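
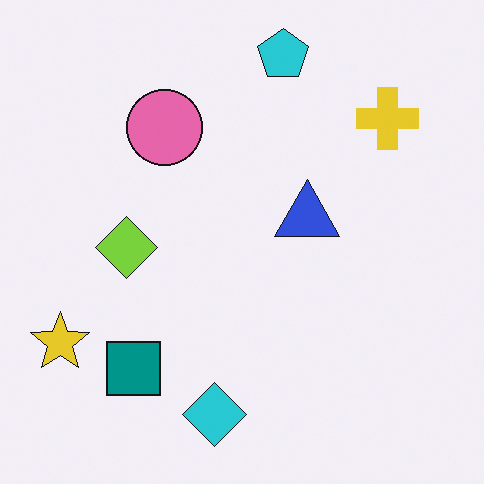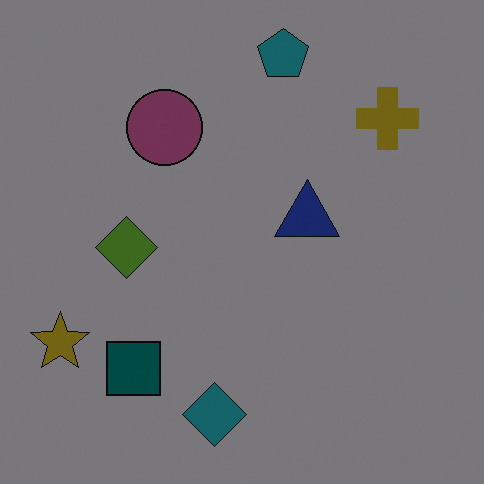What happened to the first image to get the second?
Noticeably darkened.

Every pixel — background and shapes alike — is uniformly darkened.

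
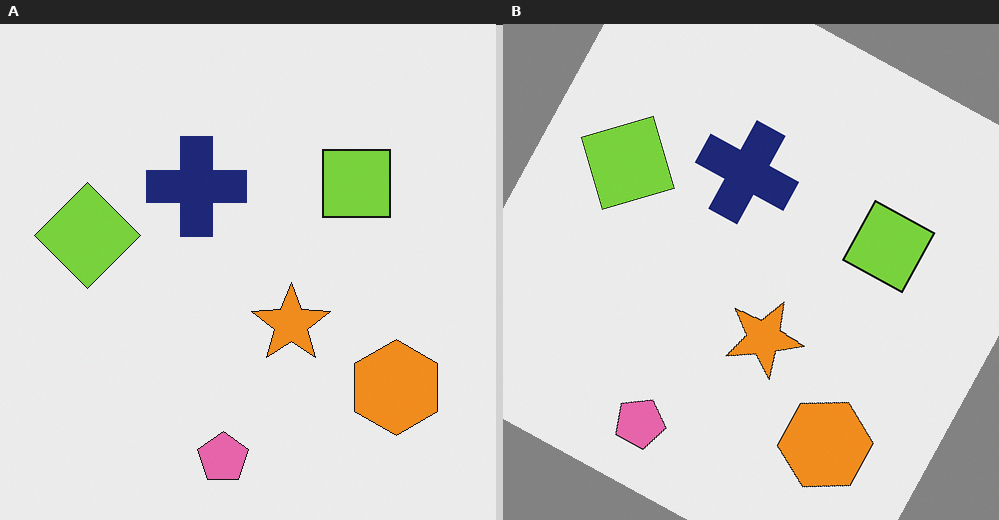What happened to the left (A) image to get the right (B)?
It was rotated clockwise by a moderate amount.

Every shape is tilted by the same angle and the image corners show triangular fill wedges — a whole-image rotation by a non-right angle.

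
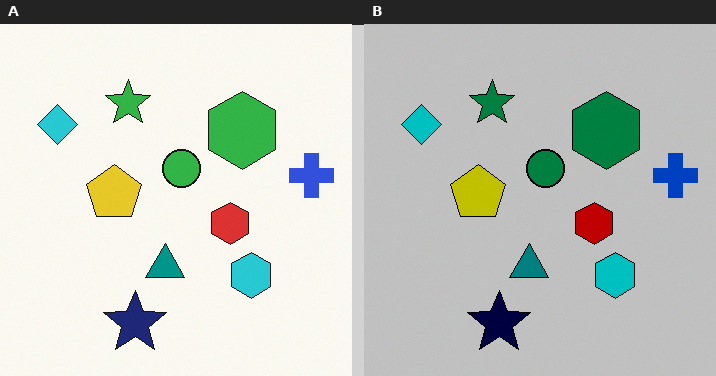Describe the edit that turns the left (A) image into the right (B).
It was aggressively posterized.

Each flat color has snapped to a coarser quantized level — most visibly, the near-white background has dropped to a flat grey.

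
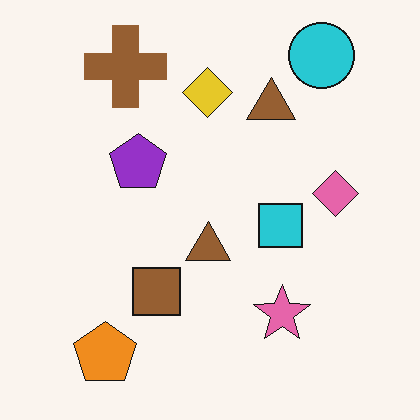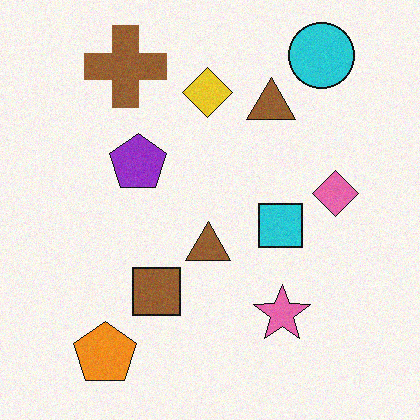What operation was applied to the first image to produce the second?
This is the original image degraded with light additive noise.

Random speckle covers the whole image, including the flat background.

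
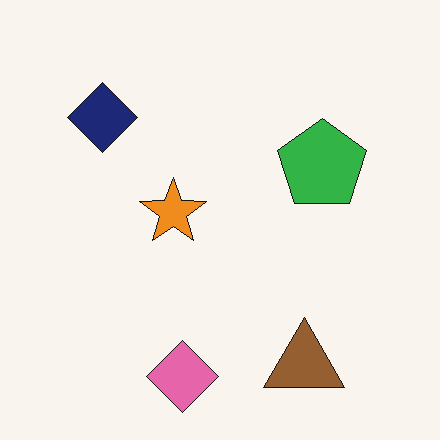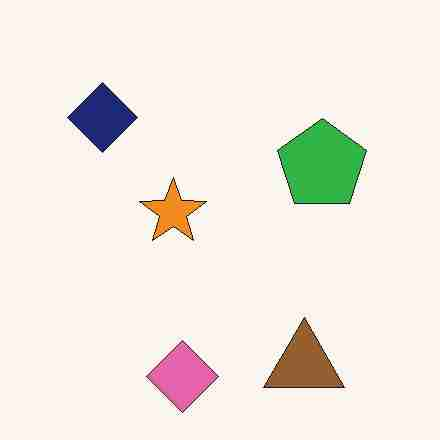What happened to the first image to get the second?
The second image is the first heavily JPEG-compressed with obvious blocking artifacts.

Blocky 8×8 compression artifacts appear around shape edges and the flat background shows ringing — characteristic JPEG degradation.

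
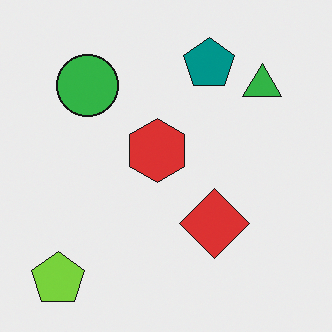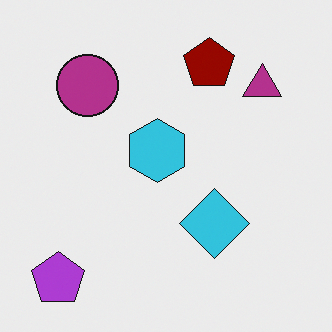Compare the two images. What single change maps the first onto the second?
The second image is the first hue-shifted by a large amount.

Every shape's color has rotated by the same amount around the hue wheel — a uniform hue shift.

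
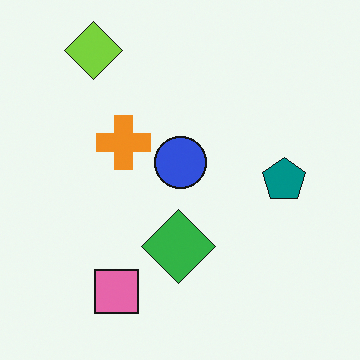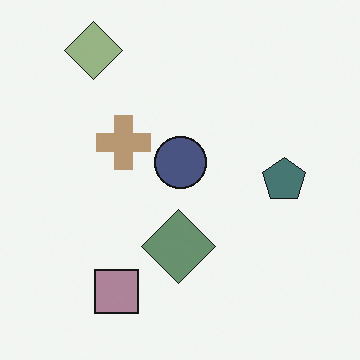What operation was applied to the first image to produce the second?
The transformation is: heavily desaturated.

All colors are more muted and greyish — a global saturation change.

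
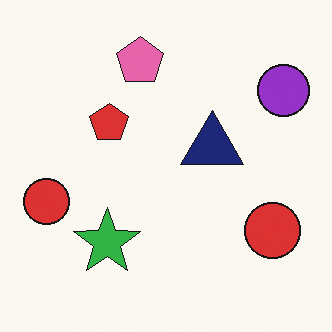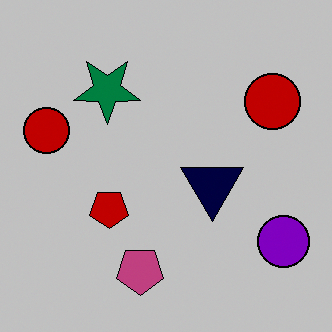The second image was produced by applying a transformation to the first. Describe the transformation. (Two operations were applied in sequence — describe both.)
The second image is the first flipped vertically (top ↔ bottom), then heavily posterized to just a handful of flat colors.

The pink pentagon is in the top of the first image and the bottom of the second — shapes on opposite sides of the horizontal midline have swapped in a mirror flip. Each flat color has snapped to a coarser quantized level — most visibly, the near-white background has dropped to a flat grey.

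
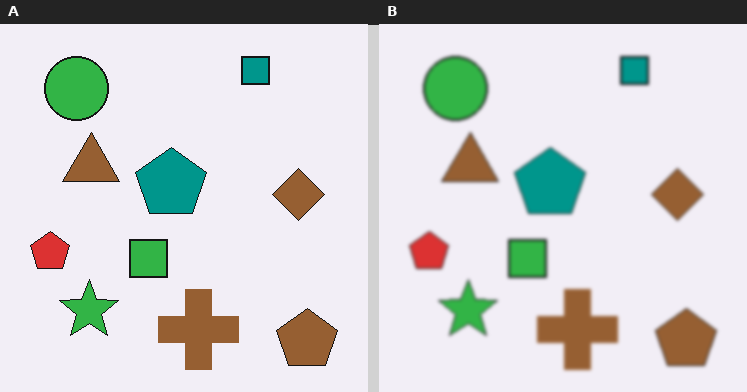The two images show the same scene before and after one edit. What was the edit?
The transformation is: given a subtle gaussian blur.

Shape edges and outlines are uniformly softened across the whole image.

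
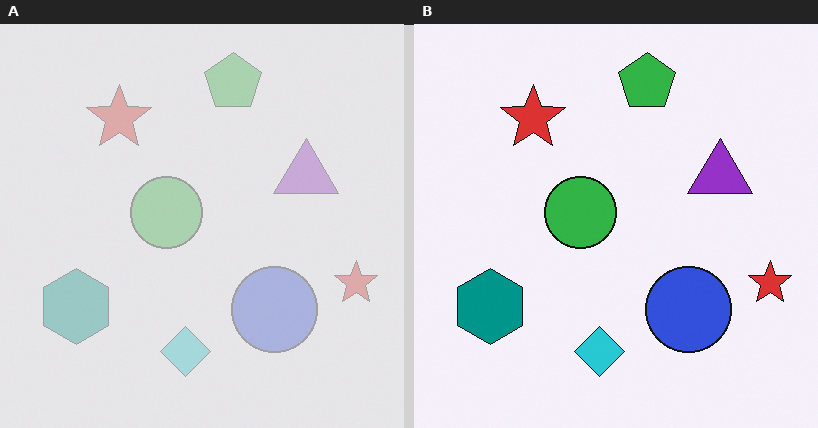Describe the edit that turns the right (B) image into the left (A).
The left (A) image is the right (B) washed out (contrast reduced).

Tones are pushed toward mid-grey across the whole image — a global contrast change.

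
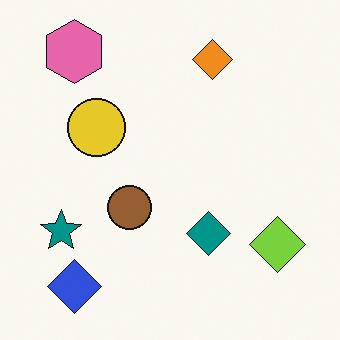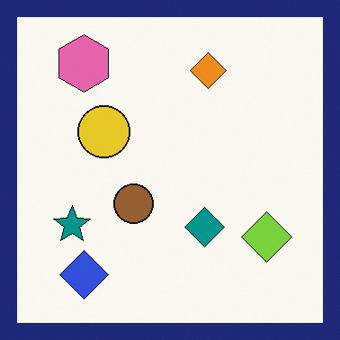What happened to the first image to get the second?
The second image is the first framed with a navy border.

A solid navy frame runs around the edge of the second image, with the content slightly shrunk inside it.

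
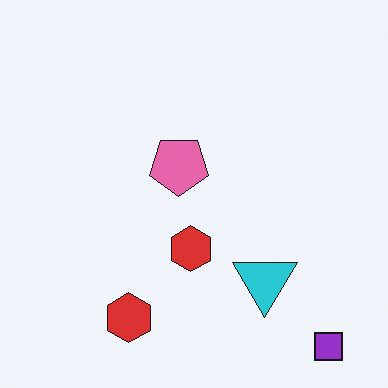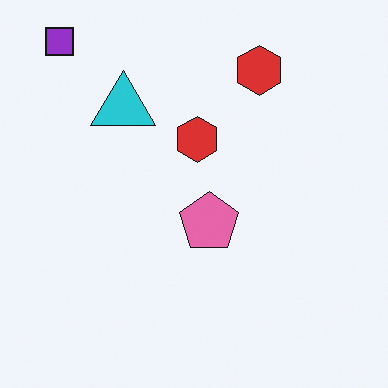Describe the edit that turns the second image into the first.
It was rotated 180°.

The purple square sits in the top-left of the second image and the bottom-right of the first — consistent with a whole-image 180° rotation.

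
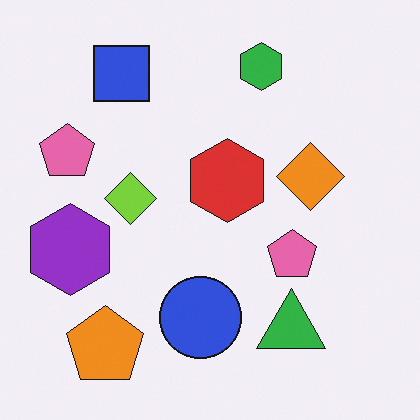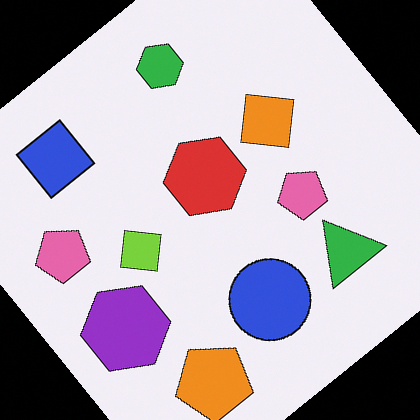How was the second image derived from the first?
It was rotated counter-clockwise by a large amount — several tens of degrees.

Every shape is tilted by the same angle and the image corners show triangular fill wedges — a whole-image rotation by a non-right angle.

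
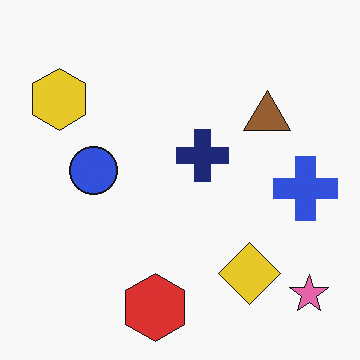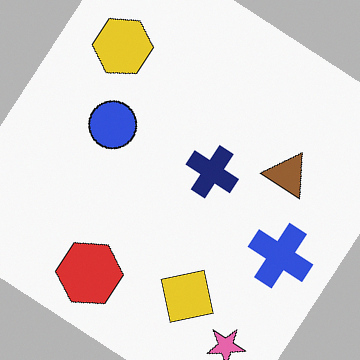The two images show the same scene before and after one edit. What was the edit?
This is the original image rotated clockwise by a large amount — several tens of degrees.

Every shape is tilted by the same angle and the image corners show triangular fill wedges — a whole-image rotation by a non-right angle.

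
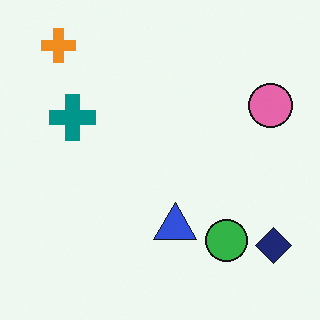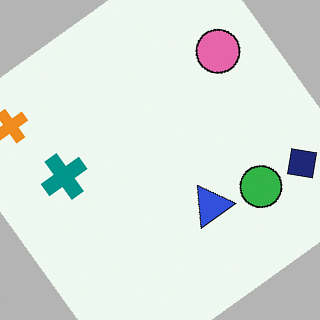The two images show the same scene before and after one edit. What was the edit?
It was rotated counter-clockwise by a large amount — several tens of degrees.

Every shape is tilted by the same angle and the image corners show triangular fill wedges — a whole-image rotation by a non-right angle.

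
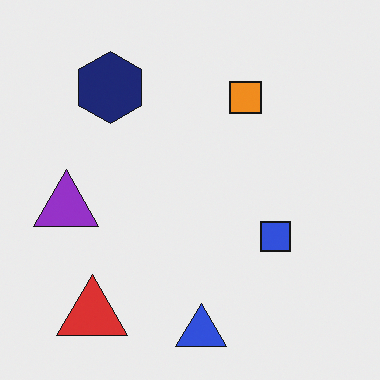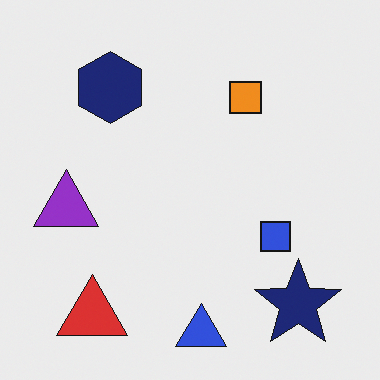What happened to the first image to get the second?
The second image is the first overlaid with an additional navy star.

A navy star appears in the second image that is absent from the first.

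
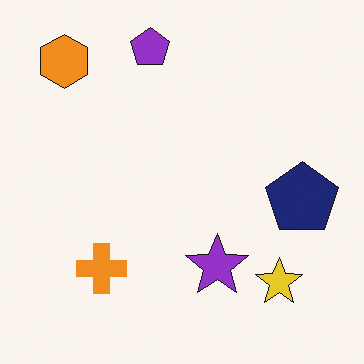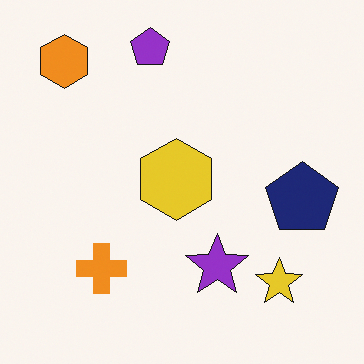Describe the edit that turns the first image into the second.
The transformation is: overlaid with an additional yellow hexagon.

A yellow hexagon appears in the second image that is absent from the first.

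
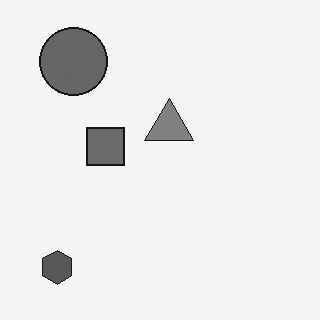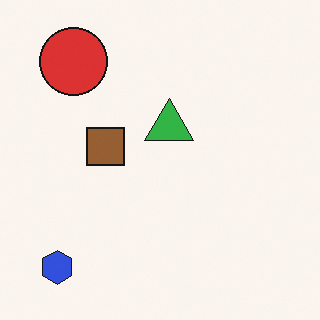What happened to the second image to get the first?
It was converted to grayscale.

All color is removed — every shape is now a shade of grey.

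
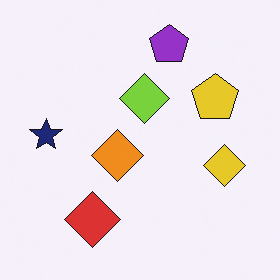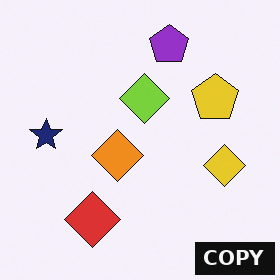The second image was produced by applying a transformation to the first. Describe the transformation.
It was watermarked with the text "COPY" in the lower-right corner.

A dark label reading "COPY" appears in the lower-right corner.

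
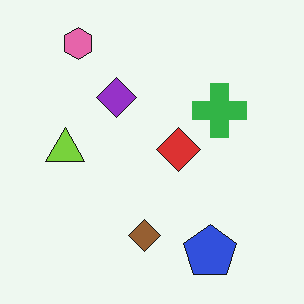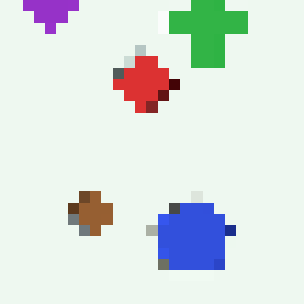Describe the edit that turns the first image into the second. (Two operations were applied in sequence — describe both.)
It was cropped to a modestly smaller region and rescaled, then coarsely pixelated.

The visible shapes are larger and the field of view is narrower; shapes near the original edges may be partly or wholly outside the frame — a crop-and-rescale. Shapes are reduced to large square blocks; fine edges and outlines are lost — a downscale-then-upscale (mosaic) effect.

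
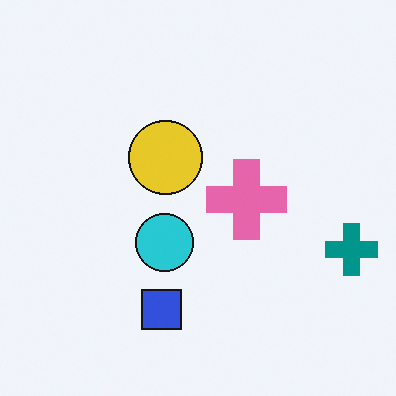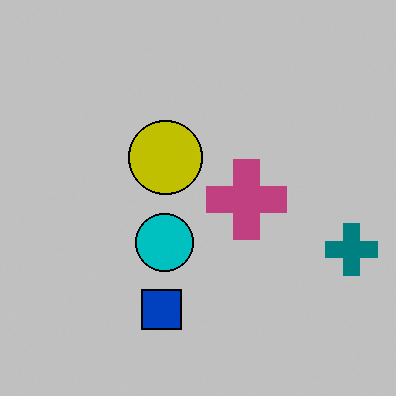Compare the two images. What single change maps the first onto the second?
The image was heavily posterized to just a handful of flat colors.

Each flat color has snapped to a coarser quantized level — most visibly, the near-white background has dropped to a flat grey.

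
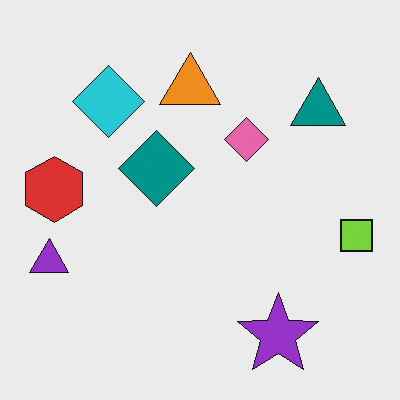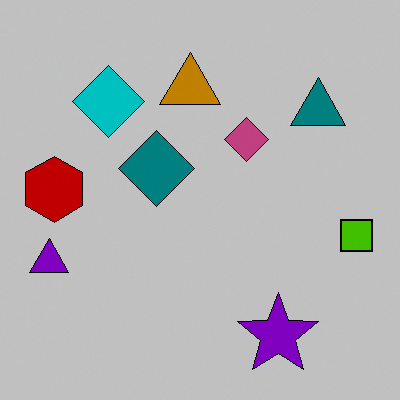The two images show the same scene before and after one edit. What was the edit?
This is the original image heavily posterized to just a handful of flat colors.

Each flat color has snapped to a coarser quantized level — most visibly, the near-white background has dropped to a flat grey.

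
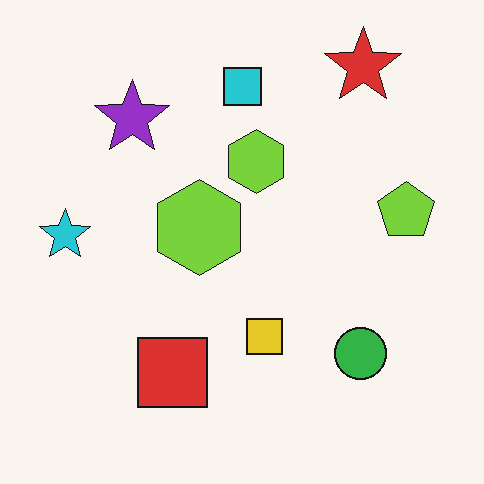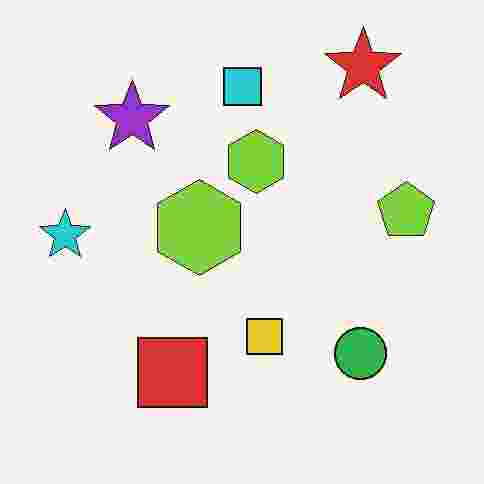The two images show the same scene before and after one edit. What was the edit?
It was heavily JPEG-compressed with obvious blocking artifacts.

Blocky 8×8 compression artifacts appear around shape edges and the flat background shows ringing — characteristic JPEG degradation.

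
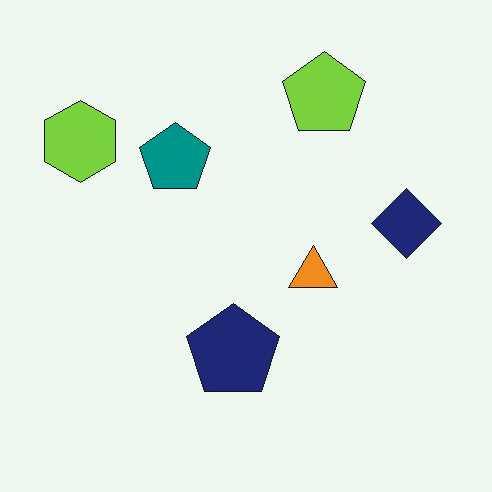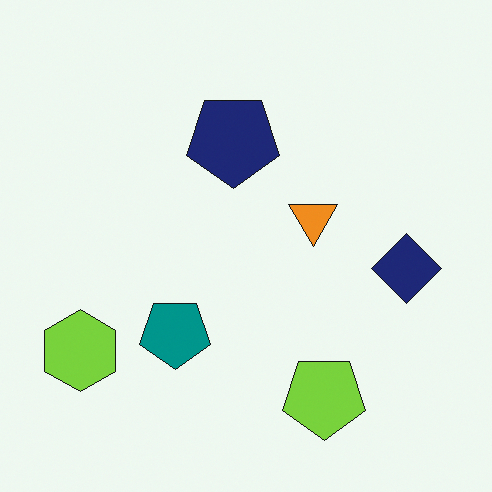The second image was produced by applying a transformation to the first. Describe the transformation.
The image was flipped vertically (top ↔ bottom).

The lime pentagon is in the top of the first image and the bottom of the second — shapes on opposite sides of the horizontal midline have swapped in a mirror flip.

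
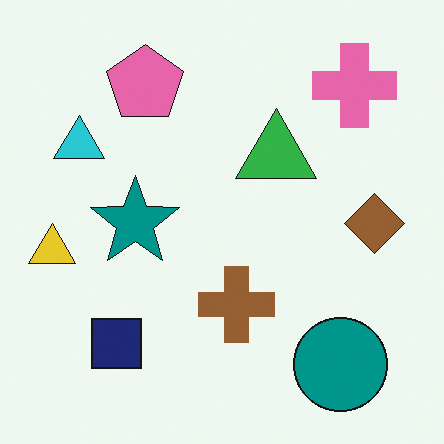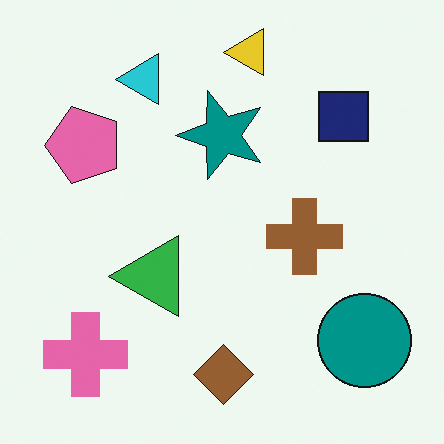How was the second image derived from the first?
It was transposed (reflected across the top-left ↔ bottom-right diagonal).

Shapes have swapped their row and column positions — what was in the top-right is now in the bottom-left — a diagonal reflection.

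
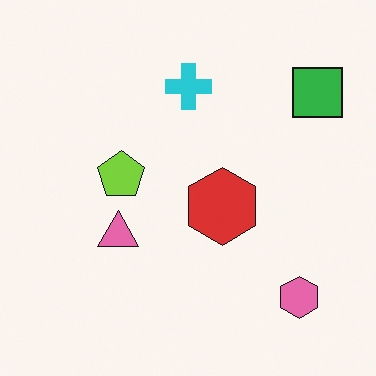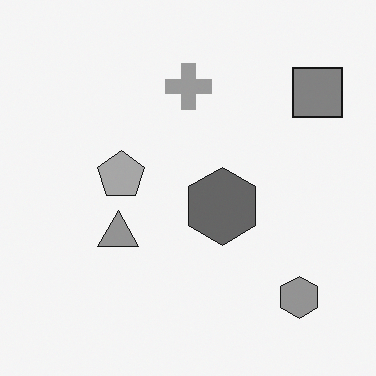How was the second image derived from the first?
It was converted to grayscale.

All color is removed — every shape is now a shade of grey.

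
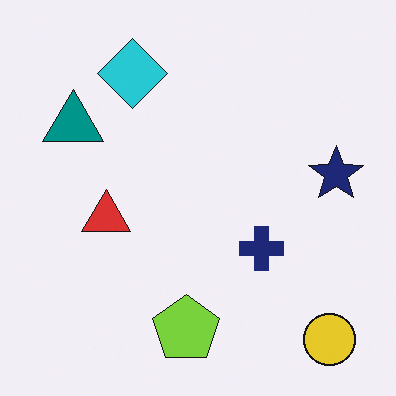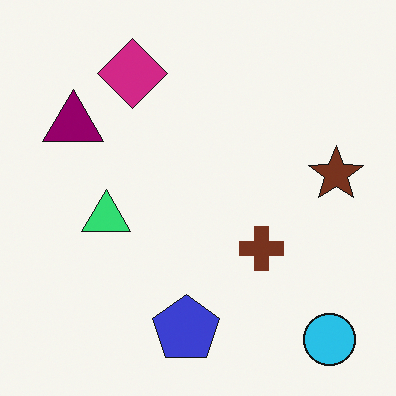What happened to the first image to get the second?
This is the original image hue-shifted by a moderate amount.

Every shape's color has rotated by the same amount around the hue wheel — a uniform hue shift.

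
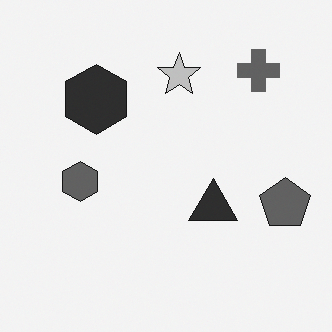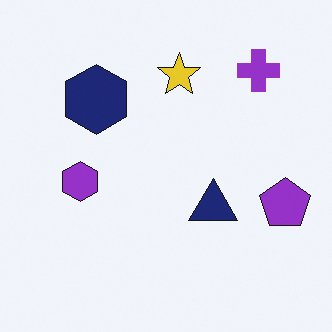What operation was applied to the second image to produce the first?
The image was converted to grayscale.

All color is removed — every shape is now a shade of grey.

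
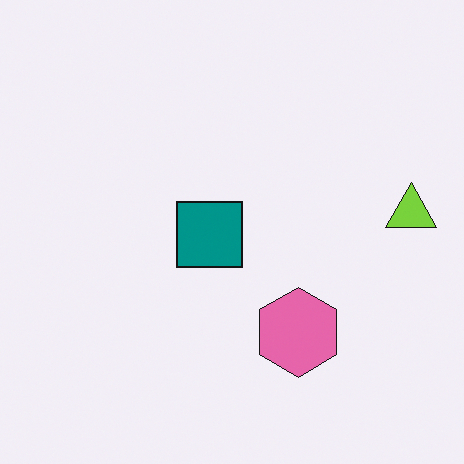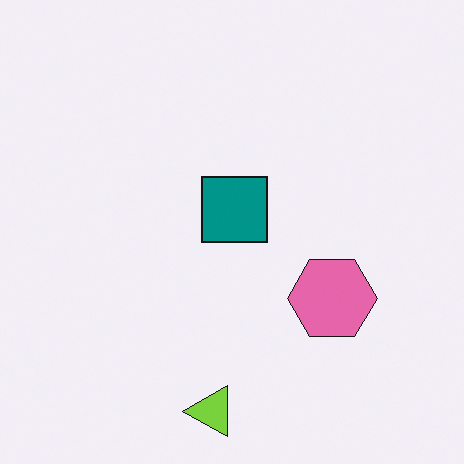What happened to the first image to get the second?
Transposed (reflected across the top-left ↔ bottom-right diagonal).

Shapes have swapped their row and column positions — what was in the top-right is now in the bottom-left — a diagonal reflection.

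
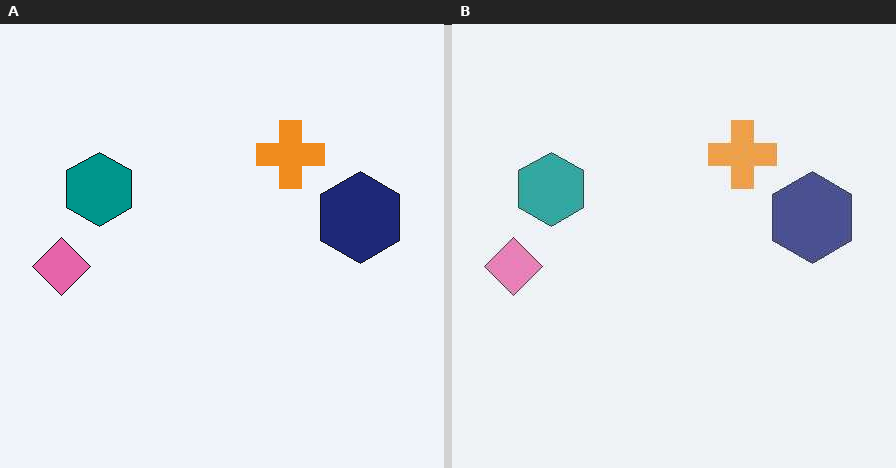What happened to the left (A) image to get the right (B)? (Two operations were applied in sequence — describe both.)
This is the original image given slightly reduced contrast, then JPEG-compressed with visible artifacts.

Tones are pushed toward mid-grey across the whole image — a global contrast change. Blocky 8×8 compression artifacts appear around shape edges and the flat background shows ringing — characteristic JPEG degradation.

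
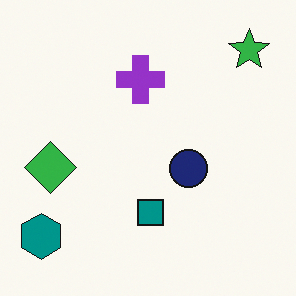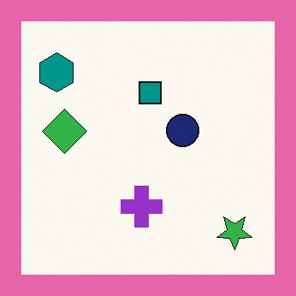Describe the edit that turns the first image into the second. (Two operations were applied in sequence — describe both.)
The image was flipped vertically (top ↔ bottom), then framed with a pink border.

The green star is in the top-right of the first image and the bottom-right of the second — shapes on opposite sides of the horizontal midline have swapped in a mirror flip. A solid pink frame runs around the edge of the second image, with the content slightly shrunk inside it.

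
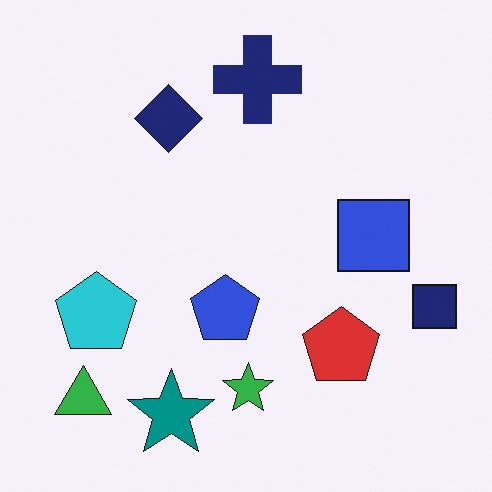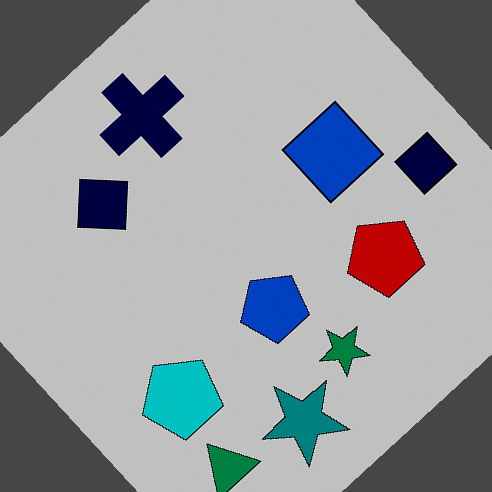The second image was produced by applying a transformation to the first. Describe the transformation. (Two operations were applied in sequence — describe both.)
The second image is the first aggressively posterized, then rotated counter-clockwise by a large amount — several tens of degrees.

Each flat color has snapped to a coarser quantized level — most visibly, the near-white background has dropped to a flat grey. Every shape is tilted by the same angle and the image corners show triangular fill wedges — a whole-image rotation by a non-right angle.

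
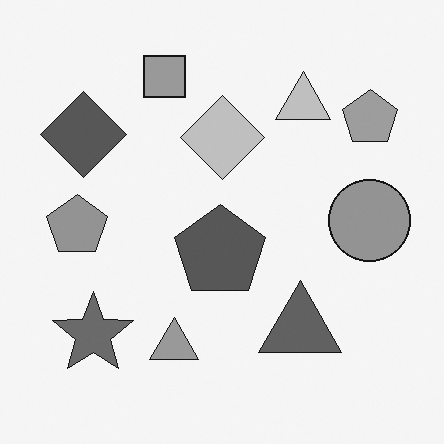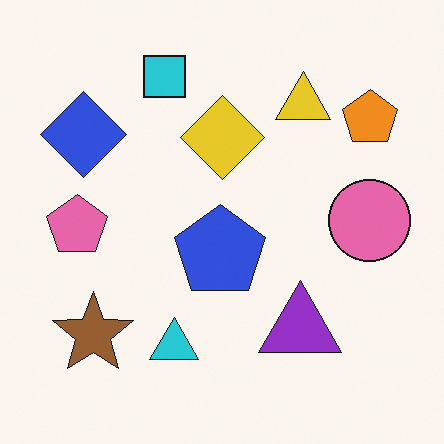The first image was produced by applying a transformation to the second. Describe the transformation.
It was converted to grayscale.

All color is removed — every shape is now a shade of grey.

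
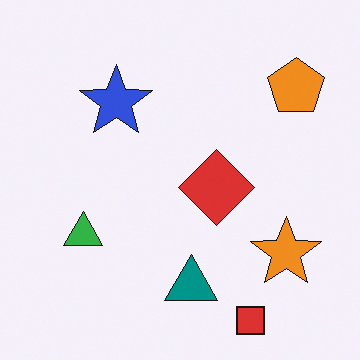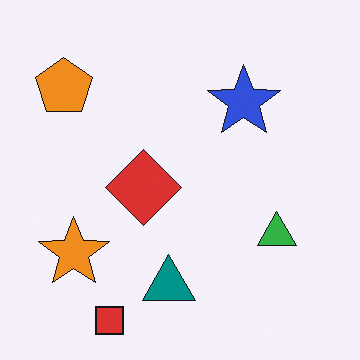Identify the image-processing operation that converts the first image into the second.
This is the original image flipped horizontally (left ↔ right).

The orange pentagon is in the top-right of the first image and the top-left of the second — shapes on opposite sides of the vertical midline have swapped in a mirror flip.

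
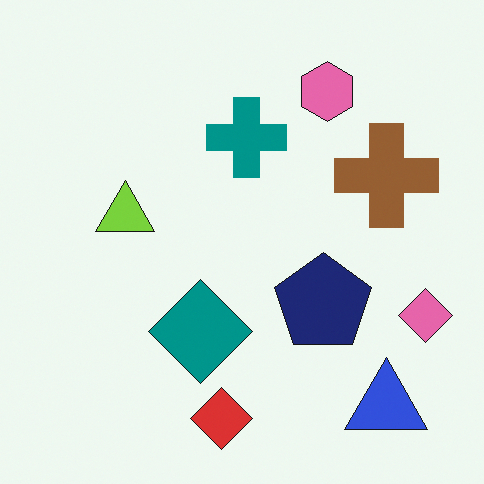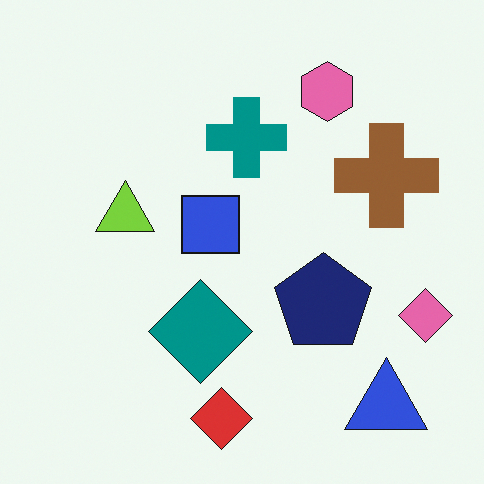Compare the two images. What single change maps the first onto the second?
This is the original image overlaid with an additional blue square.

A blue square appears in the second image that is absent from the first.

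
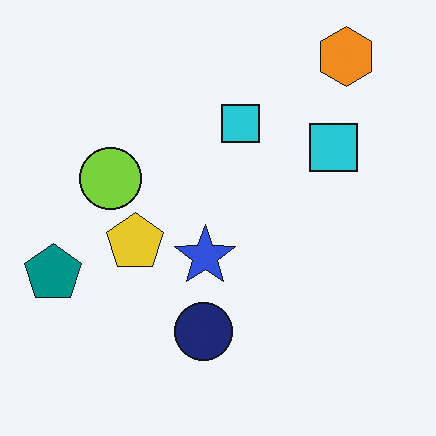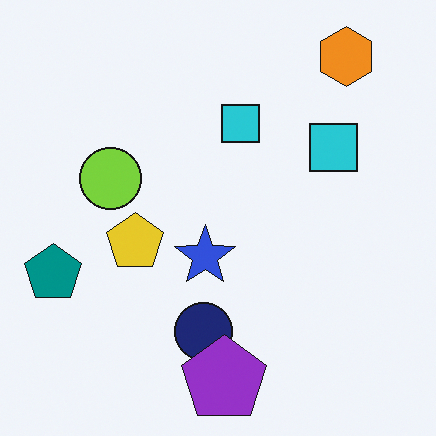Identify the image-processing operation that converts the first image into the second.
Overlaid with an additional purple pentagon.

A purple pentagon appears in the second image that is absent from the first.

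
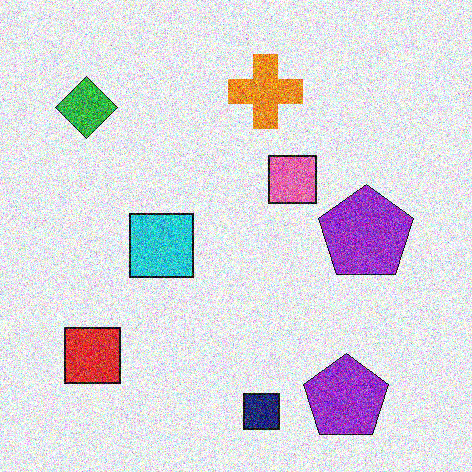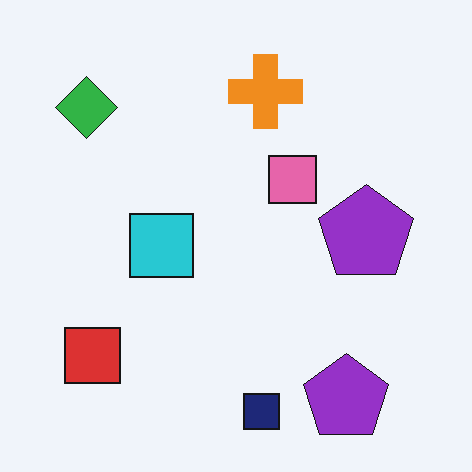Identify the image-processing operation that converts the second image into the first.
The transformation is: degraded with strong gaussian noise.

Random speckle covers the whole image, including the flat background.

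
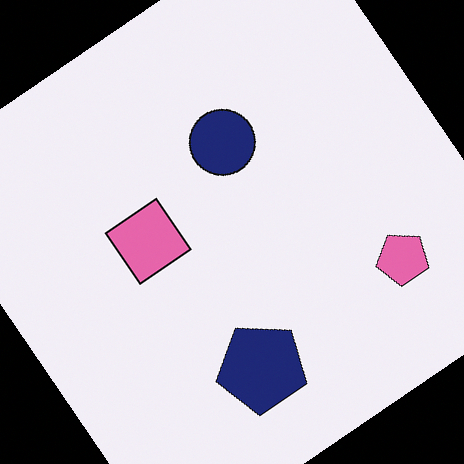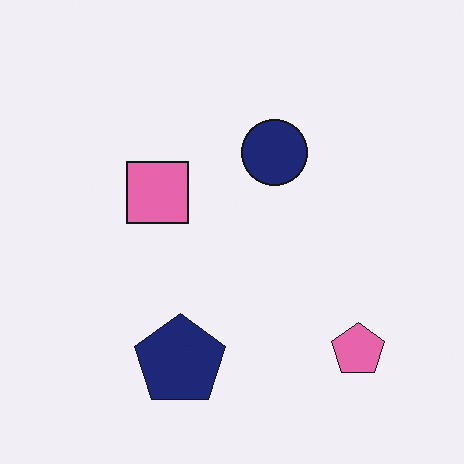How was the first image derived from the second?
The image was rotated counter-clockwise by a large amount — several tens of degrees.

Every shape is tilted by the same angle and the image corners show triangular fill wedges — a whole-image rotation by a non-right angle.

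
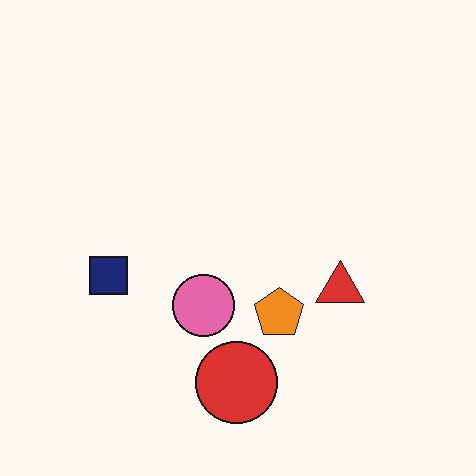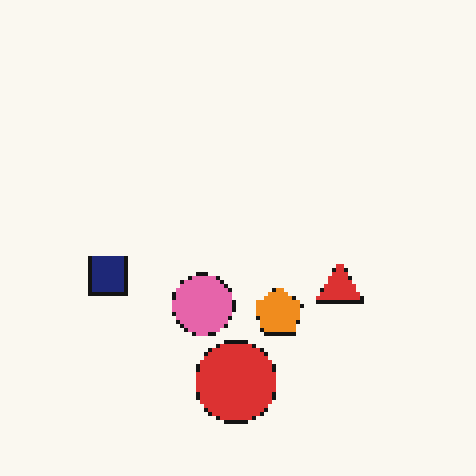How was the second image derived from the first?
Mildly pixelated.

Shapes are reduced to large square blocks; fine edges and outlines are lost — a downscale-then-upscale (mosaic) effect.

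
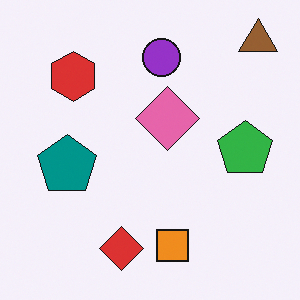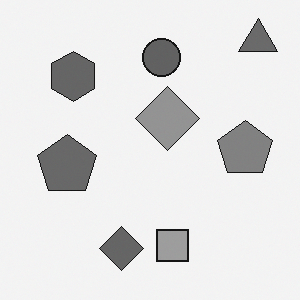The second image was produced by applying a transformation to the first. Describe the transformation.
The transformation is: converted to grayscale.

All color is removed — every shape is now a shade of grey.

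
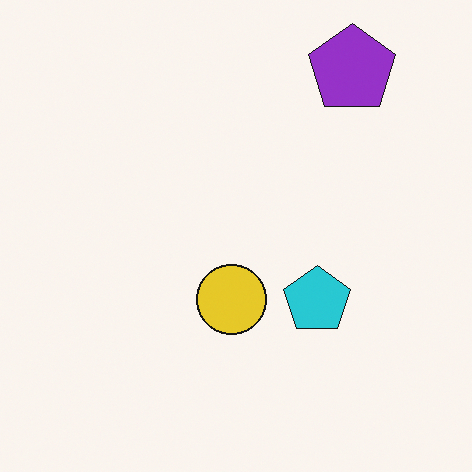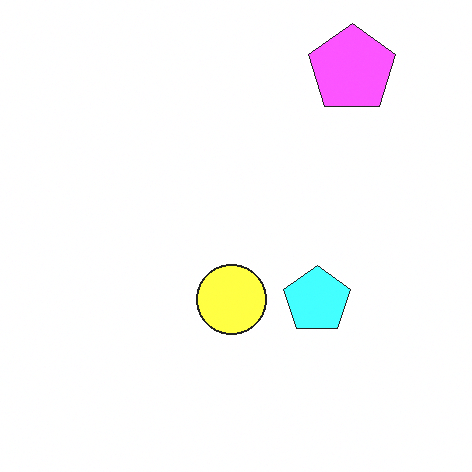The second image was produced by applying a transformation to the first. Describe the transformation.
The image was noticeably brightened.

Every pixel — background and shapes alike — is uniformly brightened.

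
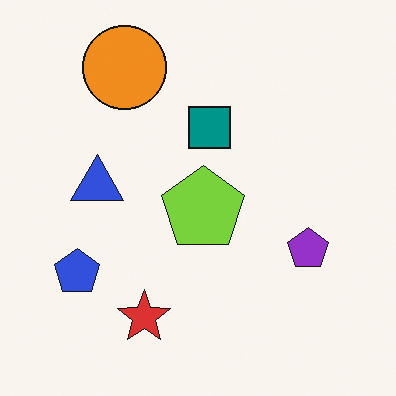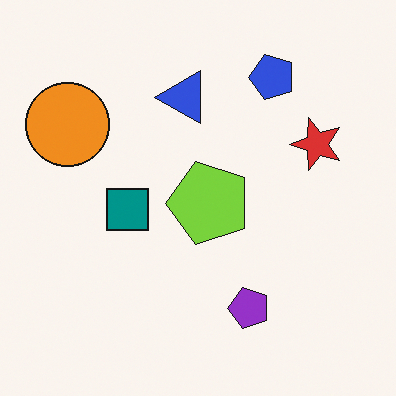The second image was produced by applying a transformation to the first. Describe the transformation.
Transposed (reflected across the top-left ↔ bottom-right diagonal).

Shapes have swapped their row and column positions — what was in the top-right is now in the bottom-left — a diagonal reflection.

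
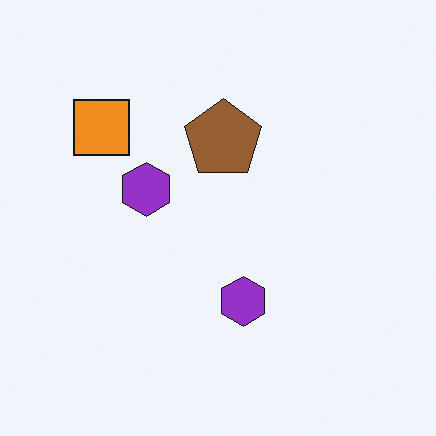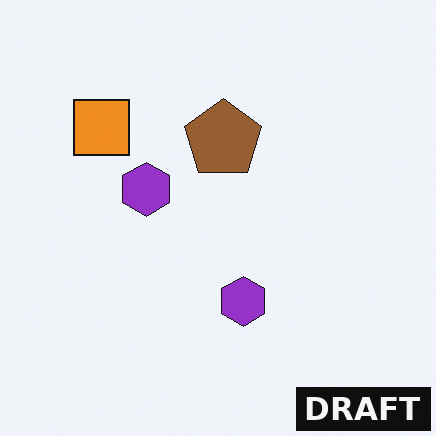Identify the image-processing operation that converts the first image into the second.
The second image is the first watermarked with the text "DRAFT" in the lower-right corner.

A dark label reading "DRAFT" appears in the lower-right corner.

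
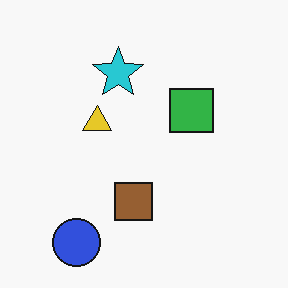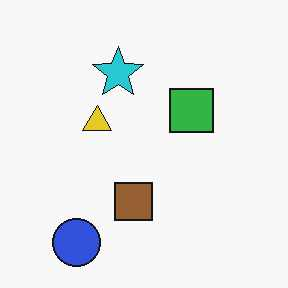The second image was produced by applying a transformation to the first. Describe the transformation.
It was JPEG-compressed with visible artifacts.

Blocky 8×8 compression artifacts appear around shape edges and the flat background shows ringing — characteristic JPEG degradation.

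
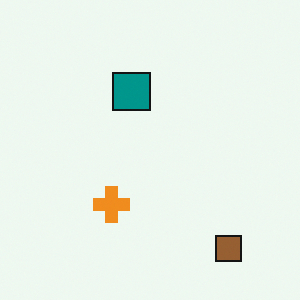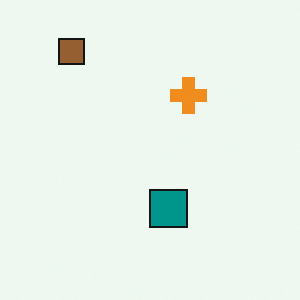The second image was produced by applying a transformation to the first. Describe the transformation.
The second image is the first rotated 180°.

The brown square sits in the bottom-right of the first image and the top-left of the second — consistent with a whole-image 180° rotation.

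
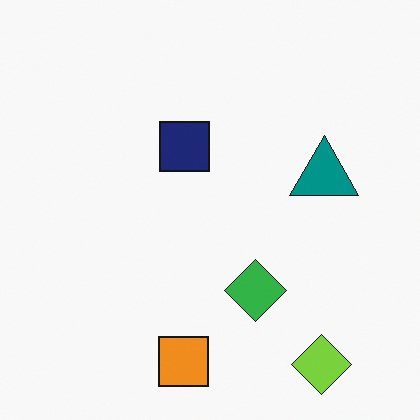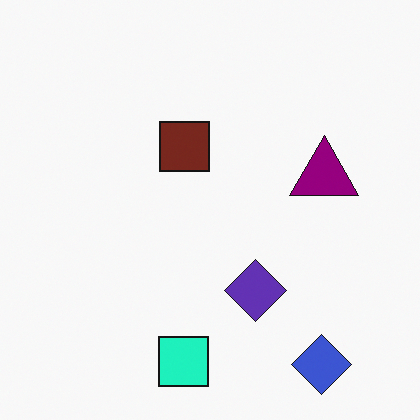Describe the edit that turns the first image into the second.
Hue-shifted through roughly a third of the color wheel.

Every shape's color has rotated by the same amount around the hue wheel — a uniform hue shift.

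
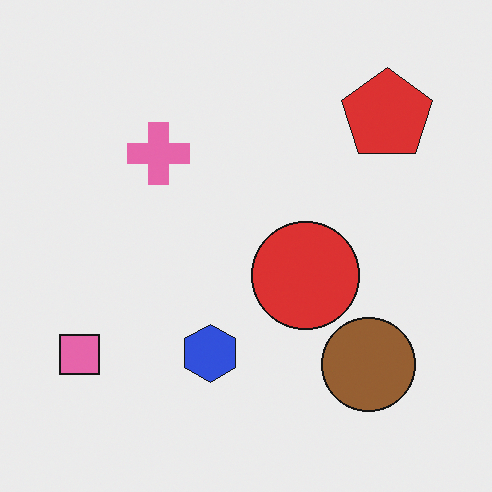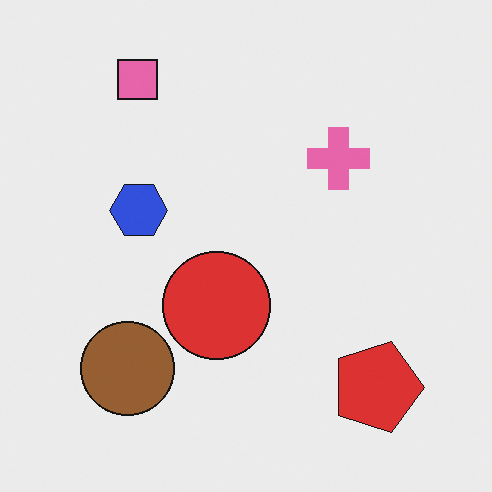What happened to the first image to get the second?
Rotated 90° clockwise.

The pink square sits in the bottom-left of the first image and the top-left of the second — consistent with a whole-image 90° clockwise rotation.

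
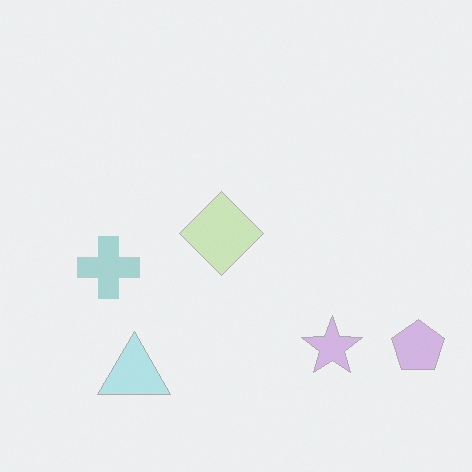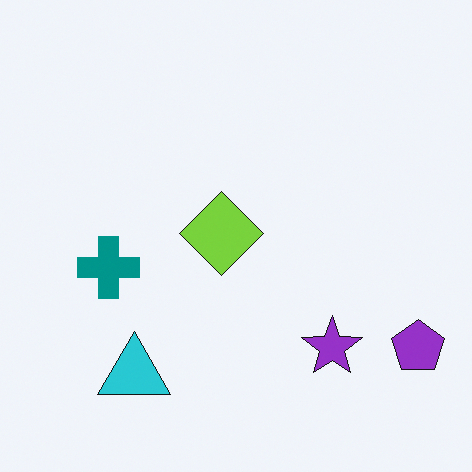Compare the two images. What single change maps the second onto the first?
Washed out (contrast reduced).

Tones are pushed toward mid-grey across the whole image — a global contrast change.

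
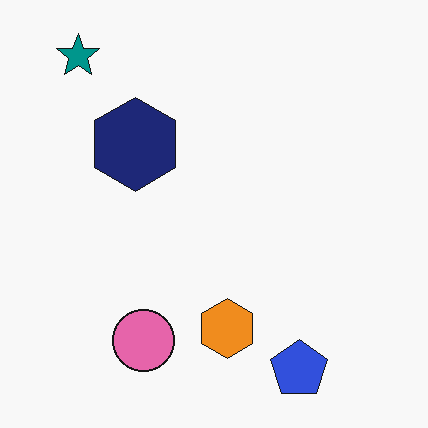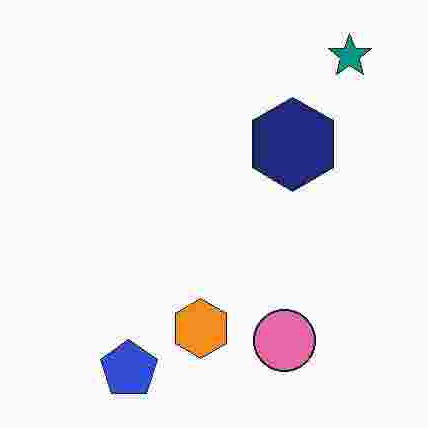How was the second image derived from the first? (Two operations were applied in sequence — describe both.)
The transformation is: degraded with heavy JPEG compression, then flipped horizontally (left ↔ right).

Blocky 8×8 compression artifacts appear around shape edges and the flat background shows ringing — characteristic JPEG degradation. The teal star is in the top-left of the first image and the top-right of the second — shapes on opposite sides of the vertical midline have swapped in a mirror flip.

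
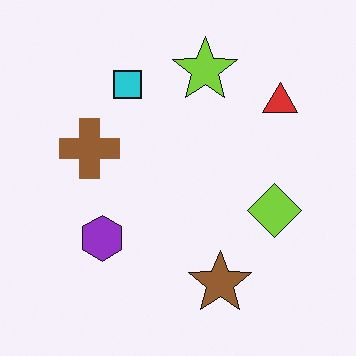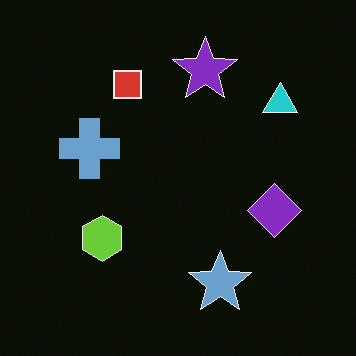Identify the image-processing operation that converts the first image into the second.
This is the original image color-inverted (negative).

The light background has become dark and every shape's color is its complement — a photographic negative.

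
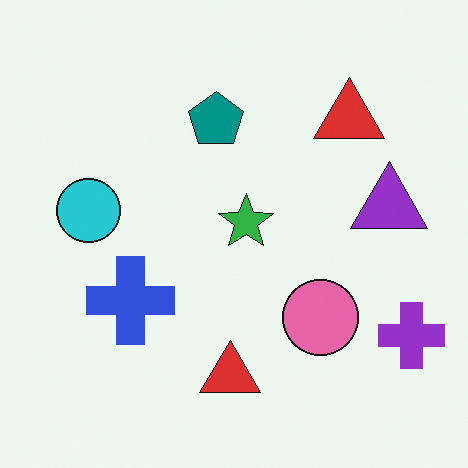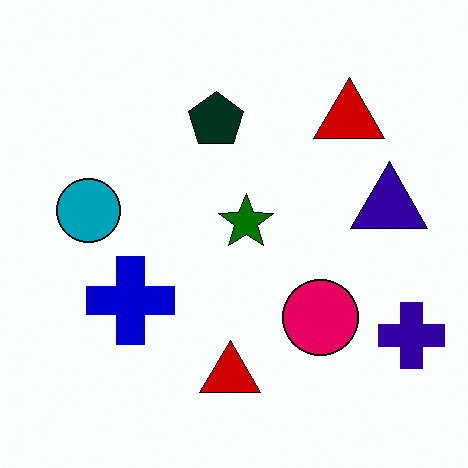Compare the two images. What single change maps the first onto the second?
Given much higher contrast.

Tones are pushed away from mid-grey across the whole image — a global contrast change.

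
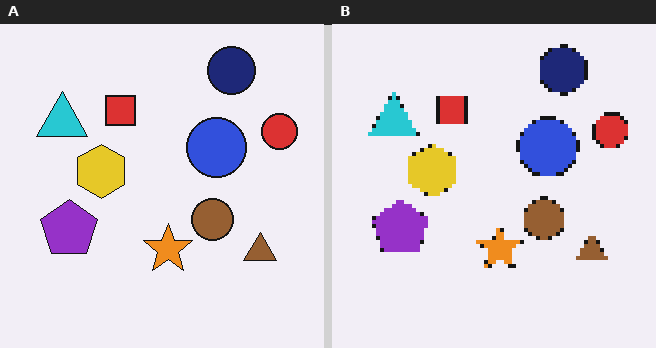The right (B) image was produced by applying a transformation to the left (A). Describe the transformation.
The image was lightly pixelated (a mild mosaic effect).

Shapes are reduced to large square blocks; fine edges and outlines are lost — a downscale-then-upscale (mosaic) effect.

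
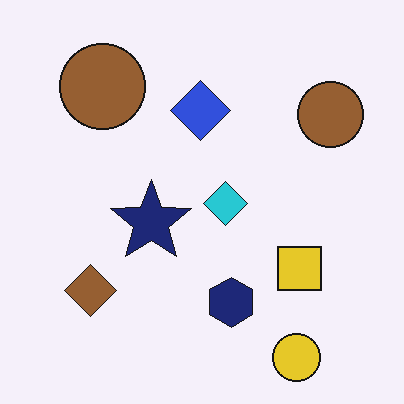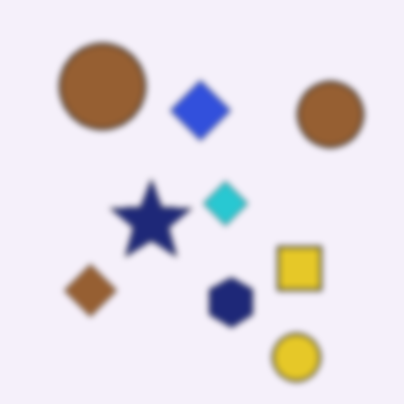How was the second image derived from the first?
Moderately blurred.

Shape edges and outlines are uniformly softened across the whole image.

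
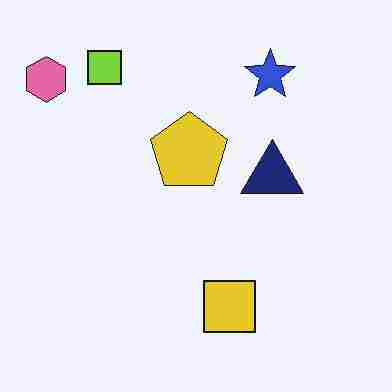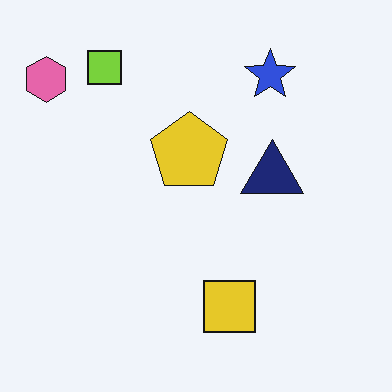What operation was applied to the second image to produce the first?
Degraded with heavy JPEG compression.

Blocky 8×8 compression artifacts appear around shape edges and the flat background shows ringing — characteristic JPEG degradation.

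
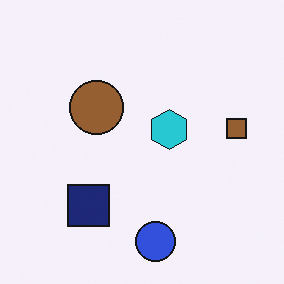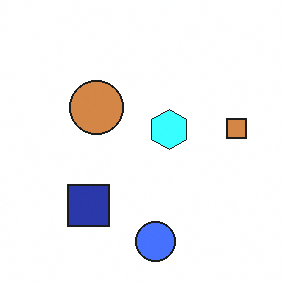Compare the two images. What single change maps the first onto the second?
The second image is the first brightened a lot.

Every pixel — background and shapes alike — is uniformly brightened.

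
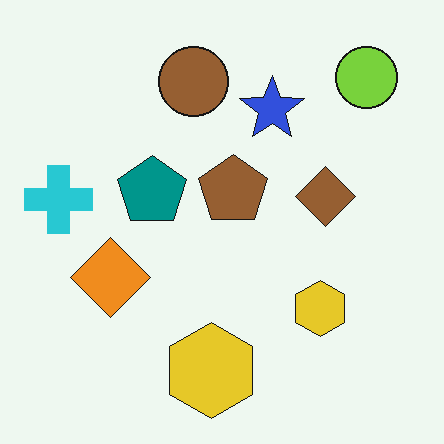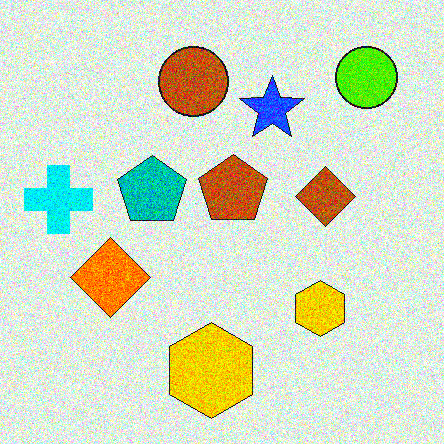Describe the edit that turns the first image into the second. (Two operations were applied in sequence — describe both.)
It was degraded with a thick layer of grain, then heavily oversaturated.

Random speckle covers the whole image, including the flat background. All colors are more vivid — a global saturation change.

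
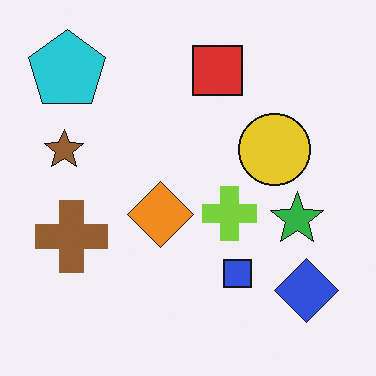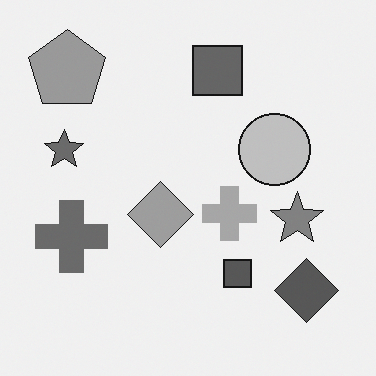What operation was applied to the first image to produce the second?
The transformation is: converted to grayscale.

All color is removed — every shape is now a shade of grey.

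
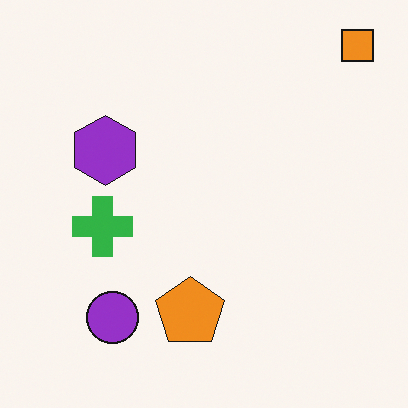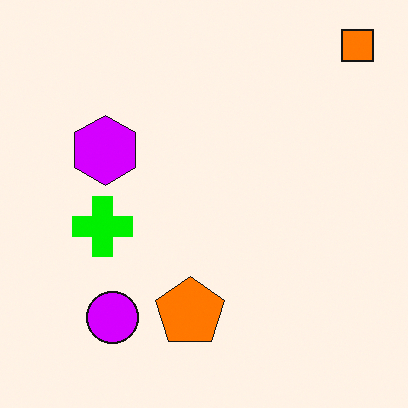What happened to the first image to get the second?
The image was heavily oversaturated.

All colors are more vivid — a global saturation change.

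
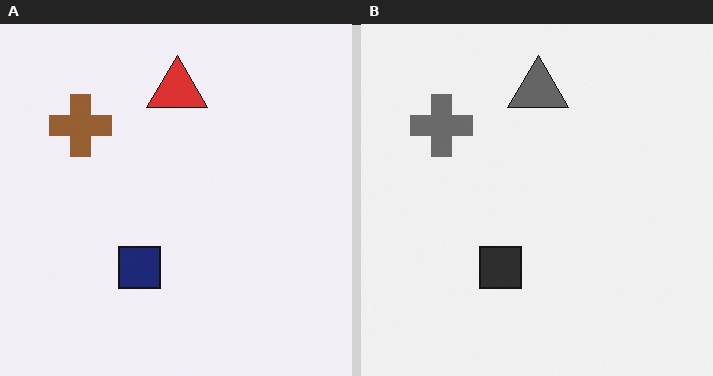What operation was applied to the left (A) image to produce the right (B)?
The image was converted to grayscale.

All color is removed — every shape is now a shade of grey.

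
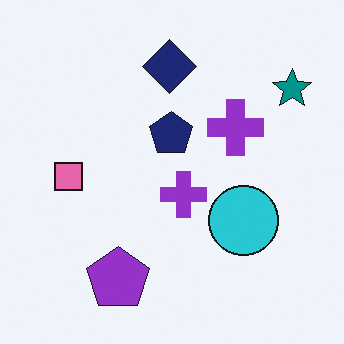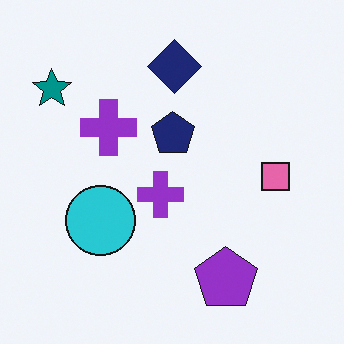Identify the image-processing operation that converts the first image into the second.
The second image is the first flipped horizontally (left ↔ right).

The teal star is in the top-right of the first image and the top-left of the second — shapes on opposite sides of the vertical midline have swapped in a mirror flip.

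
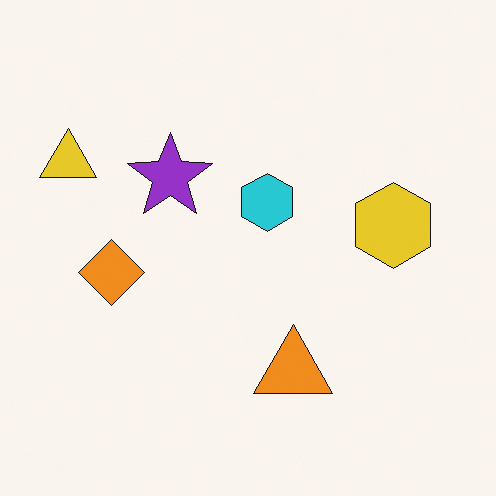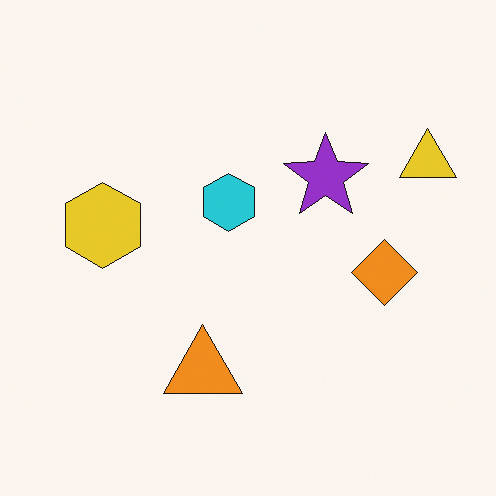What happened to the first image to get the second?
It was flipped horizontally (left ↔ right).

The yellow triangle is in the top-left of the first image and the top-right of the second — shapes on opposite sides of the vertical midline have swapped in a mirror flip.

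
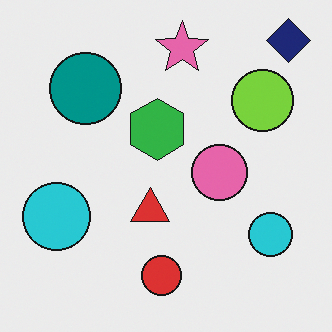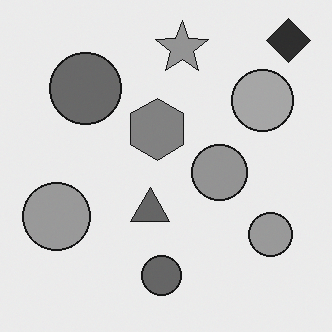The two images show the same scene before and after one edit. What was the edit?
It was converted to grayscale.

All color is removed — every shape is now a shade of grey.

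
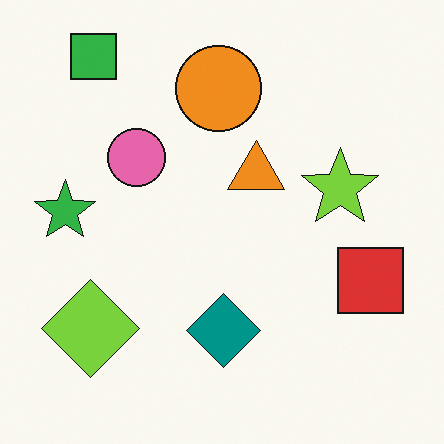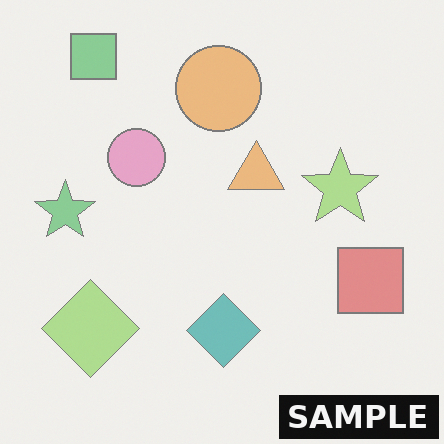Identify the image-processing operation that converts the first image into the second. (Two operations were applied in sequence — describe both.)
The second image is the first washed out (contrast reduced), then watermarked with the text "SAMPLE" in the lower-right corner.

Tones are pushed toward mid-grey across the whole image — a global contrast change. A dark label reading "SAMPLE" appears in the lower-right corner.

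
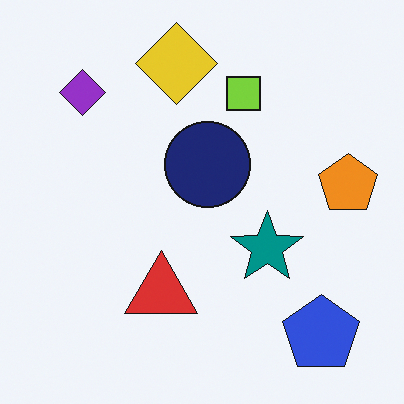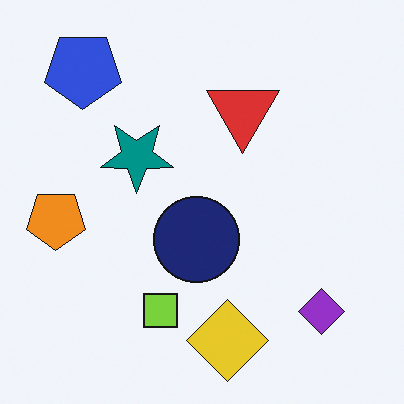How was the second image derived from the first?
The image was rotated 180°.

The blue pentagon sits in the bottom-right of the first image and the top-left of the second — consistent with a whole-image 180° rotation.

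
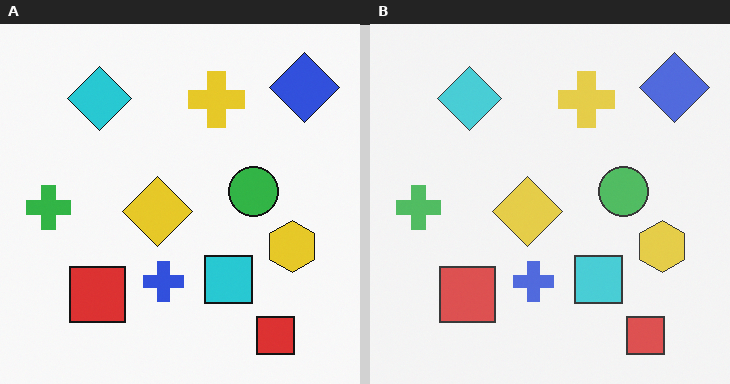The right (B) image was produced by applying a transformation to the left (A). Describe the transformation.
This is the original image given slightly reduced contrast.

Tones are pushed toward mid-grey across the whole image — a global contrast change.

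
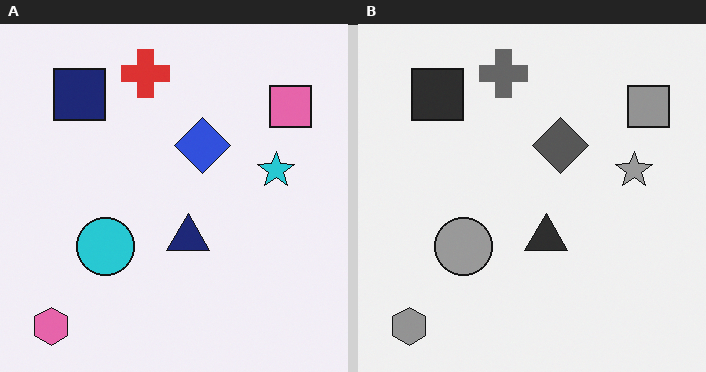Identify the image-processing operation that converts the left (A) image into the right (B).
The right (B) image is the left (A) converted to grayscale.

All color is removed — every shape is now a shade of grey.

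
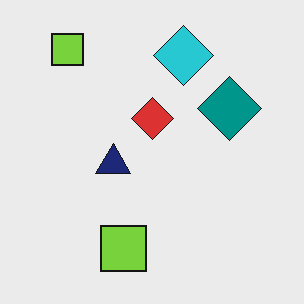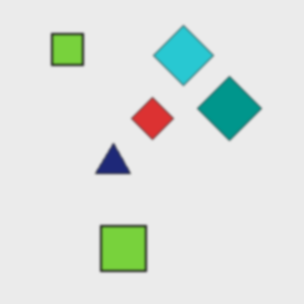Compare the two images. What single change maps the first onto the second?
The second image is the first slightly softened.

Shape edges and outlines are uniformly softened across the whole image.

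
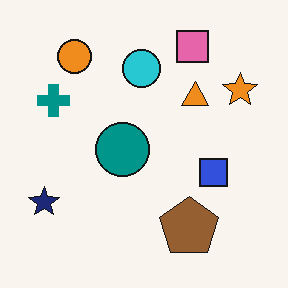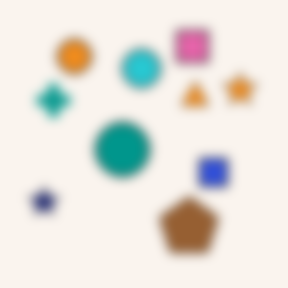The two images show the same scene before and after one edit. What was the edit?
The second image is the first strongly gaussian-blurred.

Shape edges and outlines are uniformly softened across the whole image.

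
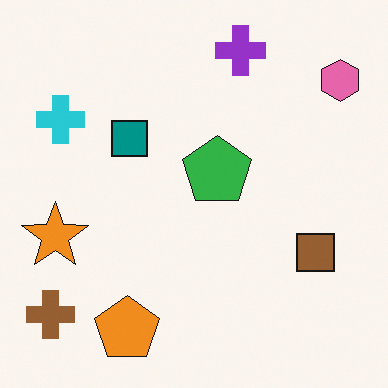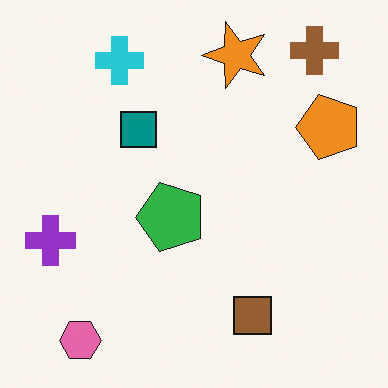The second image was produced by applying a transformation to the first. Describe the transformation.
The image was transposed (reflected across the top-left ↔ bottom-right diagonal).

Shapes have swapped their row and column positions — what was in the top-right is now in the bottom-left — a diagonal reflection.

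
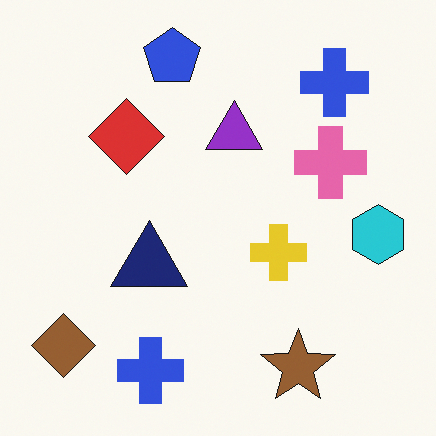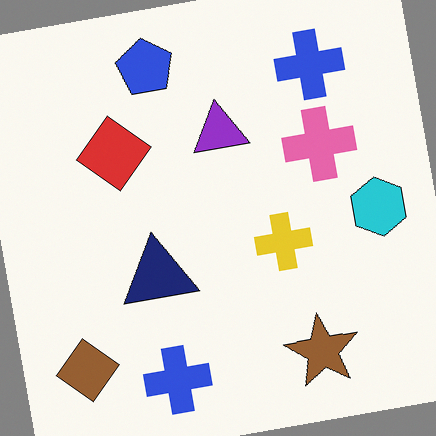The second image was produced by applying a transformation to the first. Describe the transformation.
The transformation is: rotated counter-clockwise by a slight angle.

Every shape is tilted by the same angle and the image corners show triangular fill wedges — a whole-image rotation by a non-right angle.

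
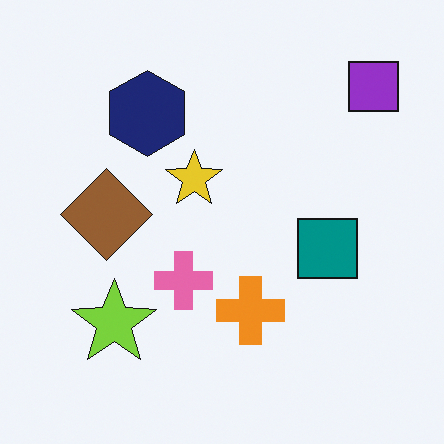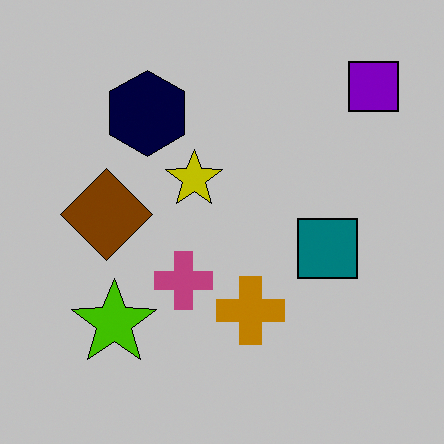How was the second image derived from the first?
The second image is the first heavily posterized to just a handful of flat colors.

Each flat color has snapped to a coarser quantized level — most visibly, the near-white background has dropped to a flat grey.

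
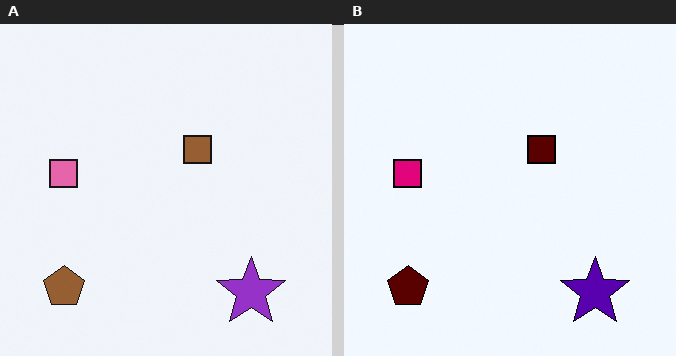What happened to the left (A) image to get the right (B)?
Boosted in contrast.

Tones are pushed away from mid-grey across the whole image — a global contrast change.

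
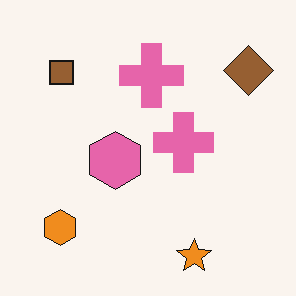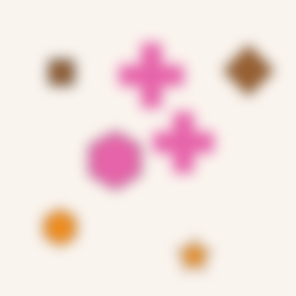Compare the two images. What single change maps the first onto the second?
Strongly gaussian-blurred.

Shape edges and outlines are uniformly softened across the whole image.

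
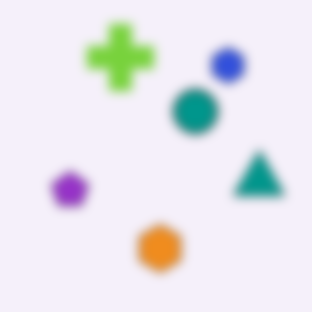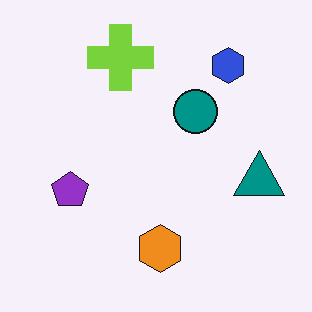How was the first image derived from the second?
The image was heavily blurred.

Shape edges and outlines are uniformly softened across the whole image.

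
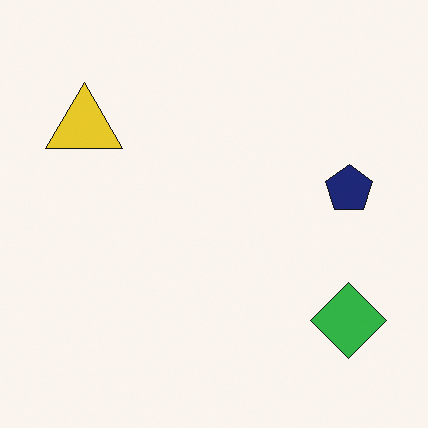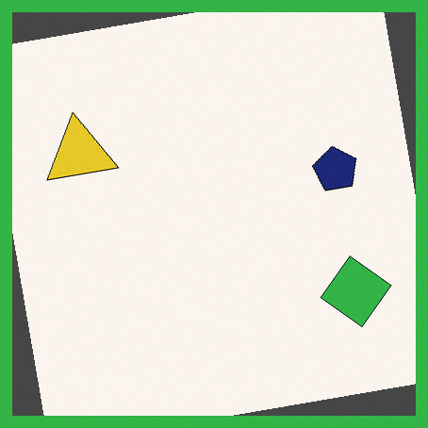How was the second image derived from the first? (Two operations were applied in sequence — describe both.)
The transformation is: rotated counter-clockwise by a few degrees, then framed with a green border.

Every shape is tilted by the same angle and the image corners show triangular fill wedges — a whole-image rotation by a non-right angle. A solid green frame runs around the edge of the second image, with the content slightly shrunk inside it.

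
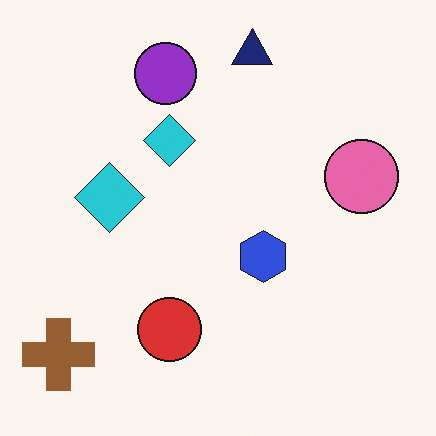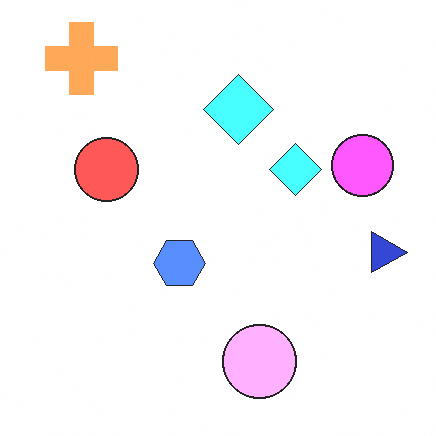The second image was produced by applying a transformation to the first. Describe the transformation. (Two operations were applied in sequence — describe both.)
The image was rotated 90° clockwise, then noticeably brightened.

The brown cross sits in the bottom-left of the first image and the top-left of the second — consistent with a whole-image 90° clockwise rotation. Every pixel — background and shapes alike — is uniformly brightened.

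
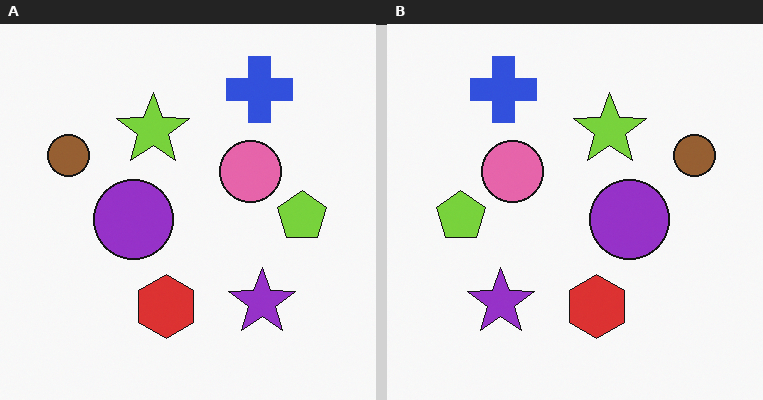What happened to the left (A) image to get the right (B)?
The right (B) image is the left (A) flipped horizontally (left ↔ right).

The brown circle is in the left of the left (A) image and the right of the right (B) — shapes on opposite sides of the vertical midline have swapped in a mirror flip.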